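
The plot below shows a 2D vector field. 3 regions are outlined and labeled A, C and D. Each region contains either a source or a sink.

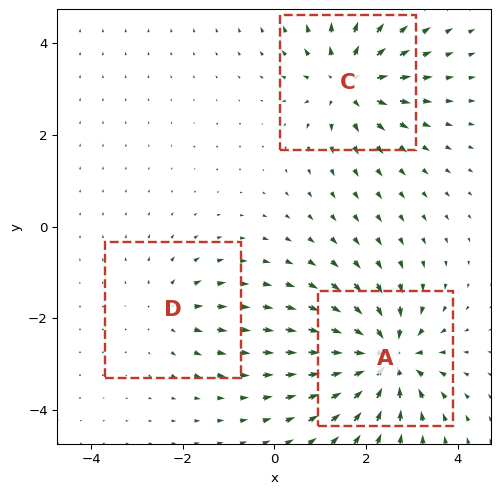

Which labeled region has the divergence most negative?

Divergence at each region's feature centre — A: about -5, C: about +4, D: about +2. Region A is most negative.

A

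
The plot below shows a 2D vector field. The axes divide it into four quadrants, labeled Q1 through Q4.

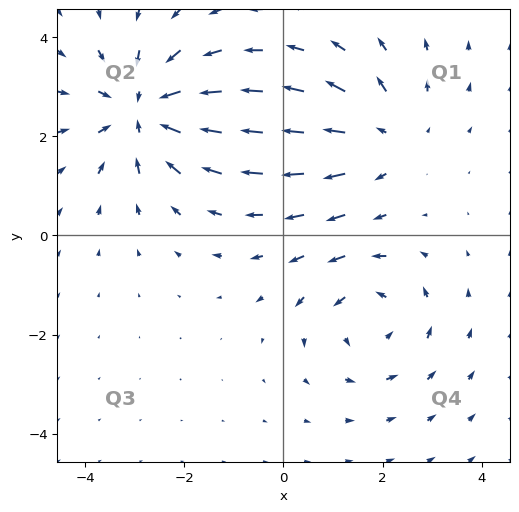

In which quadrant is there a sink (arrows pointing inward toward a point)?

Q2

The sink sits at approximately (-2.8, 2.5), which lies in quadrant Q2. The divergence there is about -4, negative as expected for a sink.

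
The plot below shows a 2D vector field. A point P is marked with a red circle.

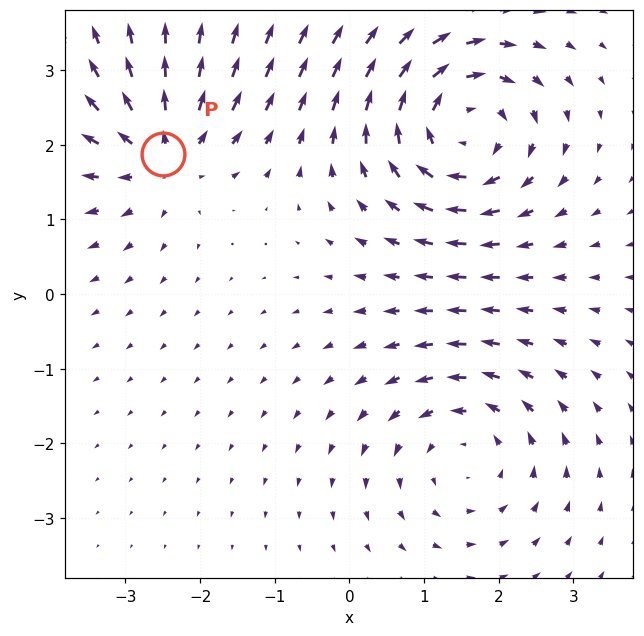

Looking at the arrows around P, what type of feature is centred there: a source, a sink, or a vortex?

source

At P (-2.5, 1.9) the arrows spread outward. Divergence about +4, curl ≈0 — positive divergence with near-zero curl is a source.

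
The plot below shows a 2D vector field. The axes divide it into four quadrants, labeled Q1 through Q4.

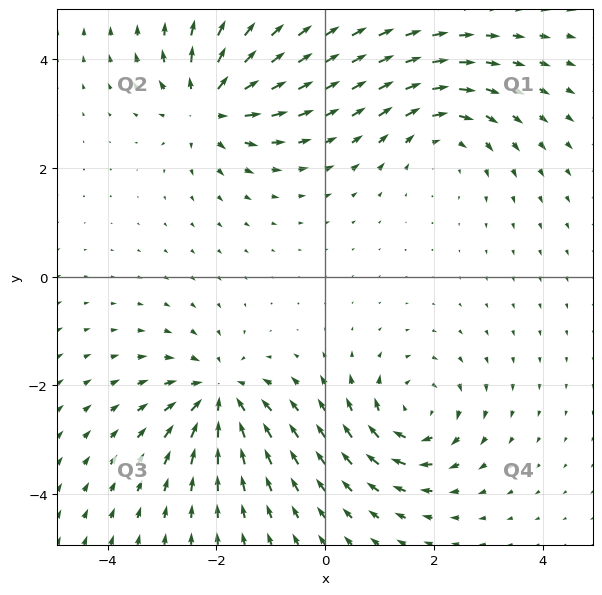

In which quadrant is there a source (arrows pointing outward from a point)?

The source sits at approximately (-2.1, 3.2), which lies in quadrant Q2. The divergence there is about +7, positive as expected for a source.

Q2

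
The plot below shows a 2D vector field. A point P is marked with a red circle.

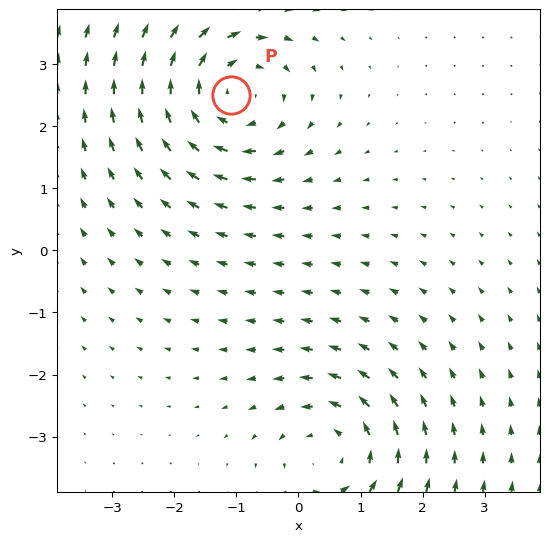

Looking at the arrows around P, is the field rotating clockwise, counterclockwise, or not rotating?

clockwise

Near P at (-1.1, 2.5) the arrows circulate clockwise. The curl (z-component) there is about -3; negative curl means clockwise rotation.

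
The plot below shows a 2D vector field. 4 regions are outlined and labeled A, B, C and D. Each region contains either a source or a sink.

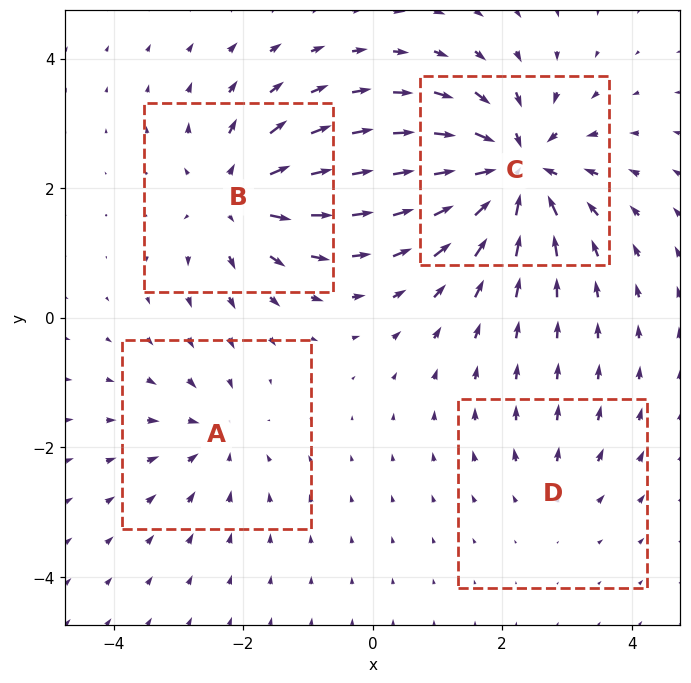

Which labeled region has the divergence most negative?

Divergence at each region's feature centre — A: about -4, B: about +6, C: about -8, D: about +2. Region C is most negative.

C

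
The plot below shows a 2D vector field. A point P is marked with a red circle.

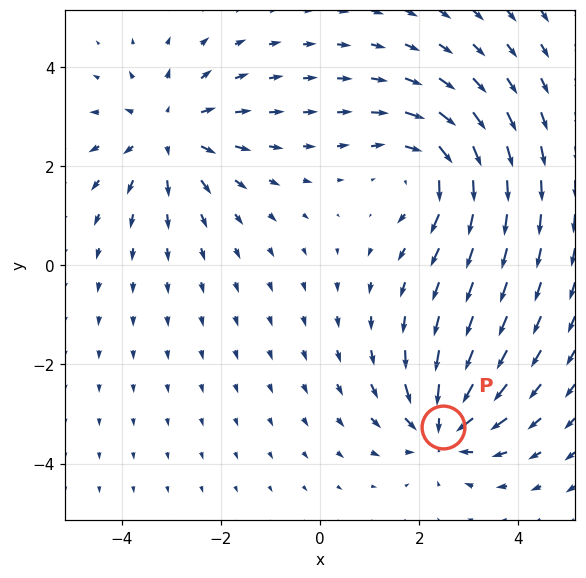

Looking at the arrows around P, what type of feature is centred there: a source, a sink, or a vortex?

sink

At P (2.5, -3.3) the arrows converge inward. Divergence about -5, curl ≈0 — negative divergence with near-zero curl is a sink.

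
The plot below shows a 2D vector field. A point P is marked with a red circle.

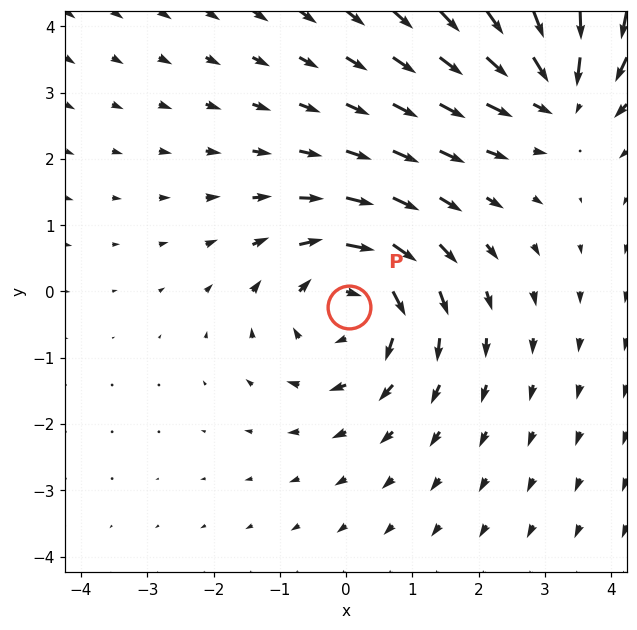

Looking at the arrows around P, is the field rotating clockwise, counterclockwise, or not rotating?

Near P at (0.0, -0.2) the arrows circulate clockwise. The curl (z-component) there is about -4; negative curl means clockwise rotation.

clockwise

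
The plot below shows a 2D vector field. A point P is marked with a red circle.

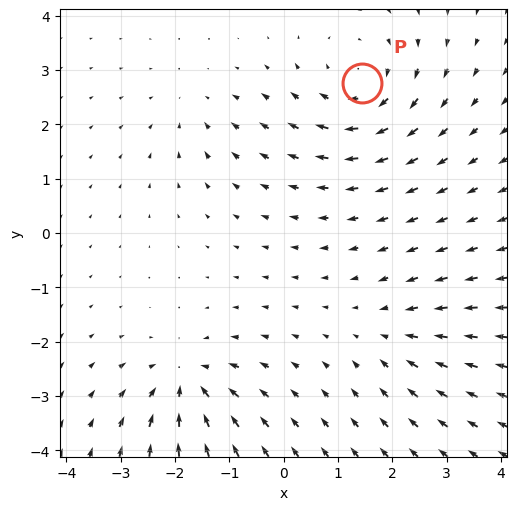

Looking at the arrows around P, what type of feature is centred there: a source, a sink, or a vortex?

vortex

At P (1.4, 2.8) the arrows circulate clockwise. Divergence ≈0, curl about -4 — near-zero divergence with nonzero curl is a vortex.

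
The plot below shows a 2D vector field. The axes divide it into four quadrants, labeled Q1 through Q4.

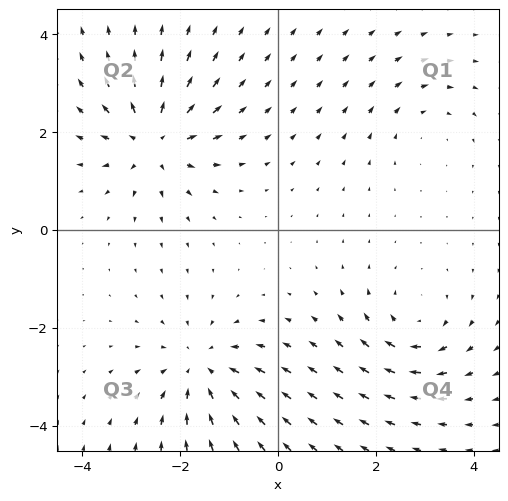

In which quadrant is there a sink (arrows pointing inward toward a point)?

Q3

The sink sits at approximately (-1.6, -2.8), which lies in quadrant Q3. The divergence there is about -4, negative as expected for a sink.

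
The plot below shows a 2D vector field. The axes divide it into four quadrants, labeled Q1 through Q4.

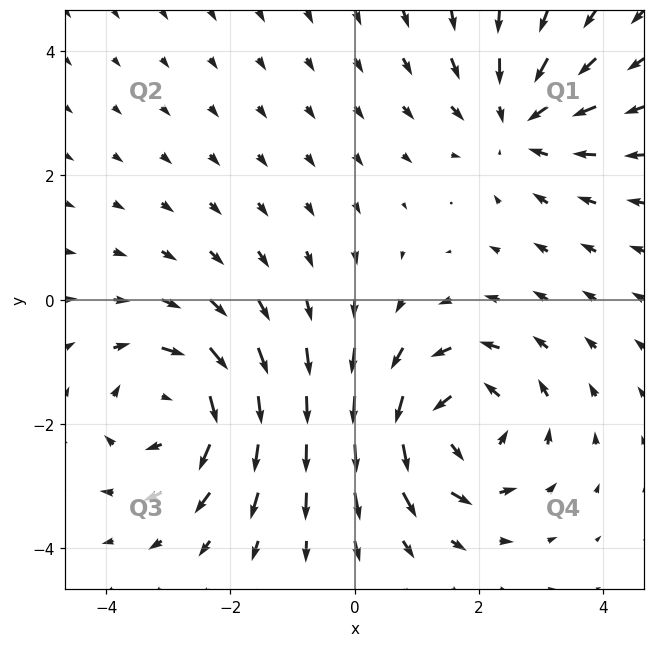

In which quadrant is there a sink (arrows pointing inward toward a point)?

The sink sits at approximately (2.6, 2.9), which lies in quadrant Q1. The divergence there is about -3, negative as expected for a sink.

Q1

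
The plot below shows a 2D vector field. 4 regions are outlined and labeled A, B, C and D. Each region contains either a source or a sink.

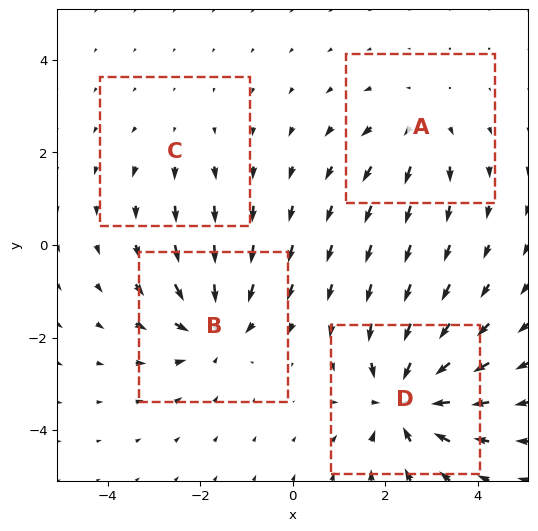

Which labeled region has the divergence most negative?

Divergence at each region's feature centre — A: about +3, B: about -5, C: about +2, D: about -7. Region D is most negative.

D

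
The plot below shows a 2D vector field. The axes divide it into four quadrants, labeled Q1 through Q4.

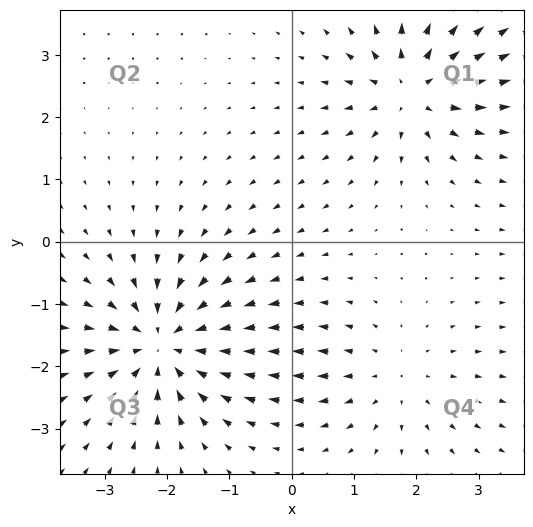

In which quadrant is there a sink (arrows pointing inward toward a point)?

Q3

The sink sits at approximately (-2.1, -1.6), which lies in quadrant Q3. The divergence there is about -5, negative as expected for a sink.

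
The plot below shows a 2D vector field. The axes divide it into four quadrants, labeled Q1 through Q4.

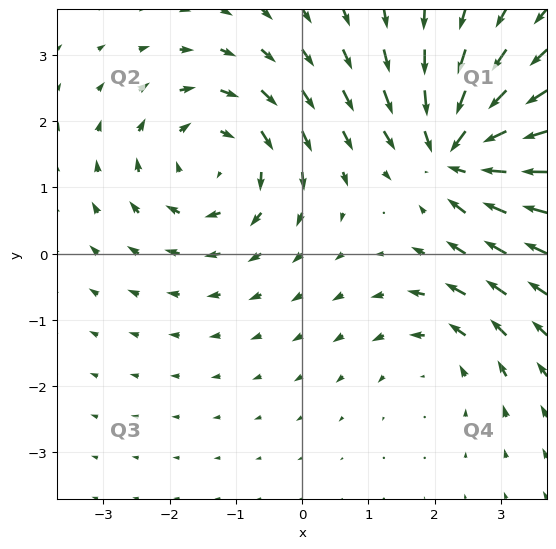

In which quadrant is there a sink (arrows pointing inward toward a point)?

Q1

The sink sits at approximately (2.3, 1.5), which lies in quadrant Q1. The divergence there is about -6, negative as expected for a sink.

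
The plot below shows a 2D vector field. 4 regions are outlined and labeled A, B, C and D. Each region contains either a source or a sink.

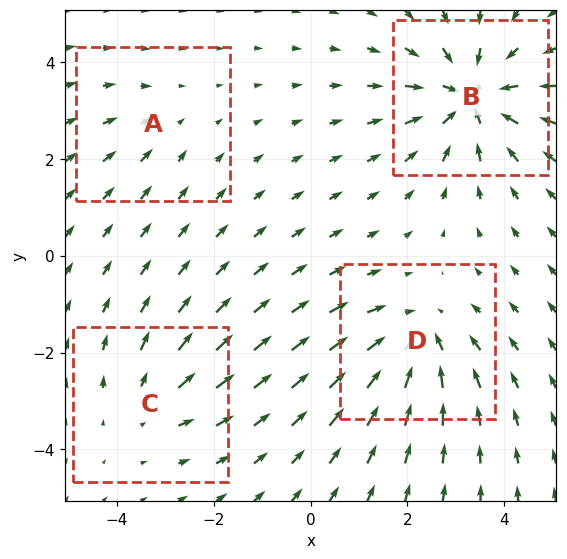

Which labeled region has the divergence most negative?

B

Divergence at each region's feature centre — A: about -2, B: about -7, C: about +3, D: about -5. Region B is most negative.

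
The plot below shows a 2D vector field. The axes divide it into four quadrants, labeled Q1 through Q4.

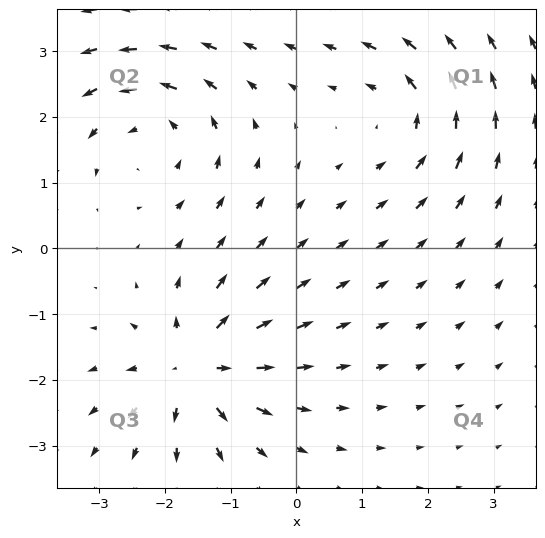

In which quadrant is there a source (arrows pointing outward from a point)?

The source sits at approximately (-1.5, -1.8), which lies in quadrant Q3. The divergence there is about +7, positive as expected for a source.

Q3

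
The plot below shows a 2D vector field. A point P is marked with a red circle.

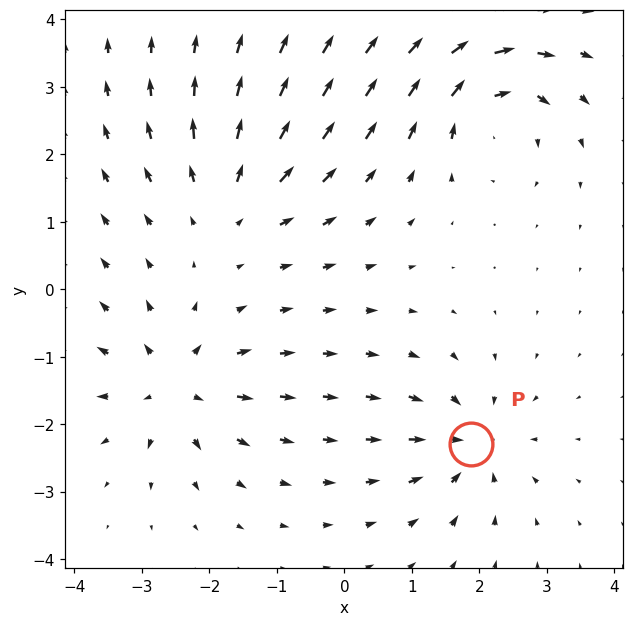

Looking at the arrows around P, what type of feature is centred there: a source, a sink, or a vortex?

At P (1.9, -2.3) the arrows converge inward. Divergence about -6, curl ≈0 — negative divergence with near-zero curl is a sink.

sink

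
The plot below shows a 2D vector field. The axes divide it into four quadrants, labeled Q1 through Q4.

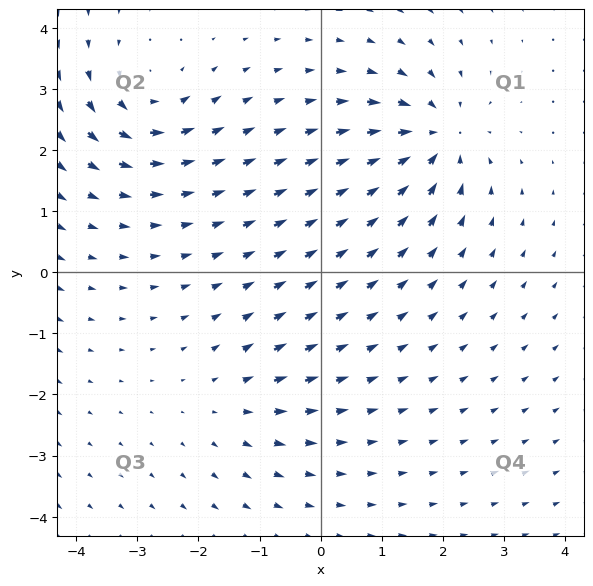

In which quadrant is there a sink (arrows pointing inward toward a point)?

The sink sits at approximately (1.9, 2.2), which lies in quadrant Q1. The divergence there is about -5, negative as expected for a sink.

Q1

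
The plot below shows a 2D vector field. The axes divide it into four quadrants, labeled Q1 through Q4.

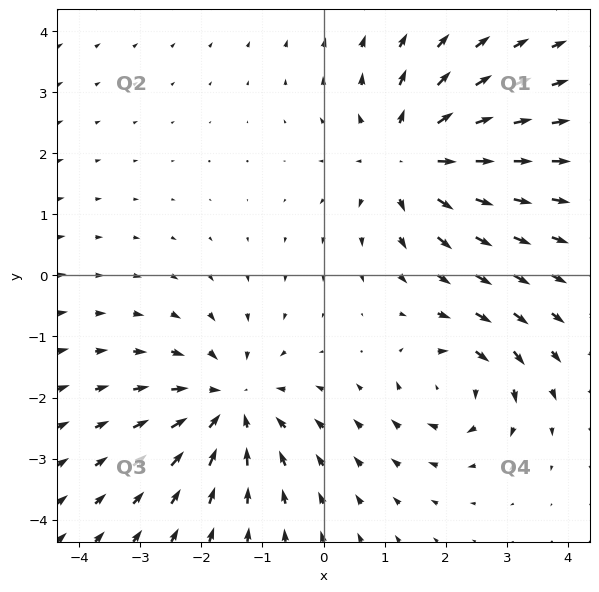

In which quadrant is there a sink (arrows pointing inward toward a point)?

The sink sits at approximately (-1.5, -2.1), which lies in quadrant Q3. The divergence there is about -4, negative as expected for a sink.

Q3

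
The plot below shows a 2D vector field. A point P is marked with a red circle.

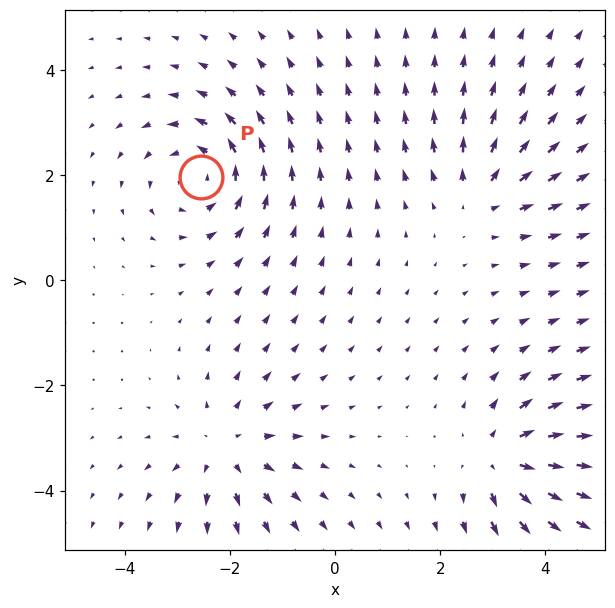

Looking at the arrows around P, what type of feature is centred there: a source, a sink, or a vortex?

At P (-2.5, 2.0) the arrows circulate counterclockwise. Divergence ≈0, curl about +4 — near-zero divergence with nonzero curl is a vortex.

vortex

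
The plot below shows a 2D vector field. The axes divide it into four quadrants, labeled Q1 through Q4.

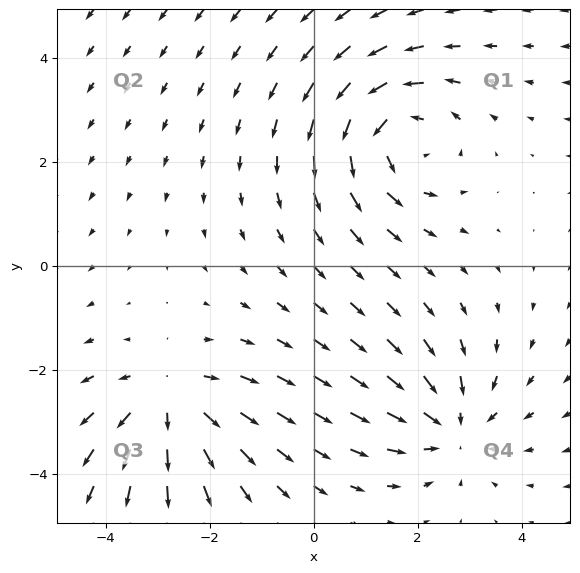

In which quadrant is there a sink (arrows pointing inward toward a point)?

The sink sits at approximately (2.7, -3.1), which lies in quadrant Q4. The divergence there is about -2, negative as expected for a sink.

Q4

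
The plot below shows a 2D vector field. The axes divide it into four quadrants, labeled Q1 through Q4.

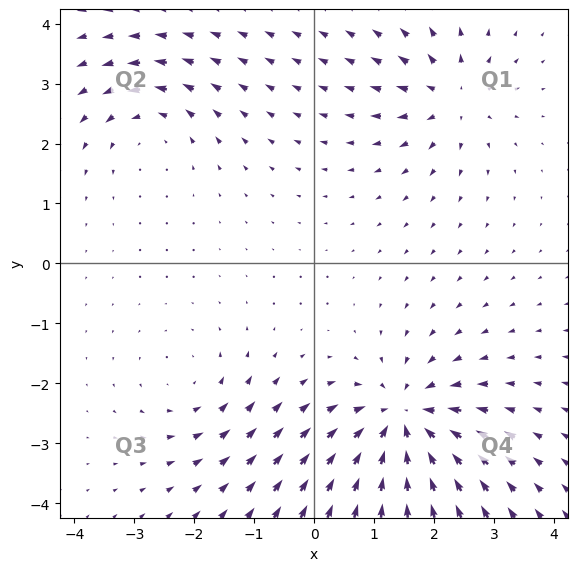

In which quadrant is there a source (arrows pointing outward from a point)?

The source sits at approximately (2.3, 2.8), which lies in quadrant Q1. The divergence there is about +4, positive as expected for a source.

Q1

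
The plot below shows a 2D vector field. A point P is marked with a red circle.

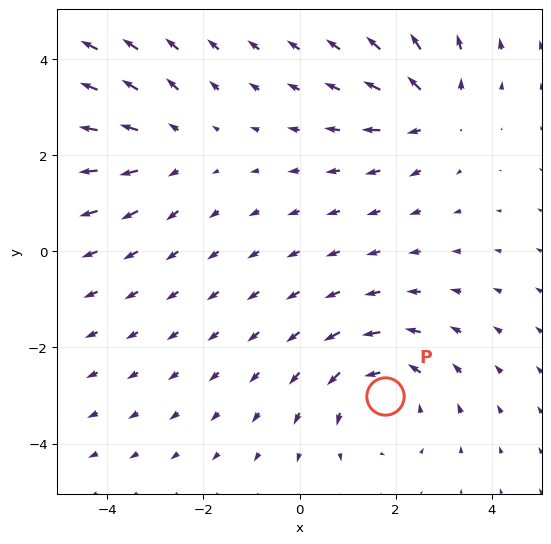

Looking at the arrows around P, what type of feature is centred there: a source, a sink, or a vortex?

vortex

At P (1.8, -3.0) the arrows circulate counterclockwise. Divergence ≈0, curl about +3 — near-zero divergence with nonzero curl is a vortex.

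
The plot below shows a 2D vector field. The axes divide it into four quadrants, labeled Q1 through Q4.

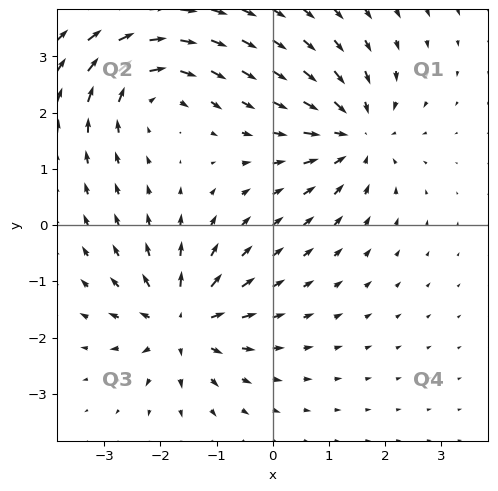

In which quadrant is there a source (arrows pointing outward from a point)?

Q3

The source sits at approximately (-1.6, -1.7), which lies in quadrant Q3. The divergence there is about +5, positive as expected for a source.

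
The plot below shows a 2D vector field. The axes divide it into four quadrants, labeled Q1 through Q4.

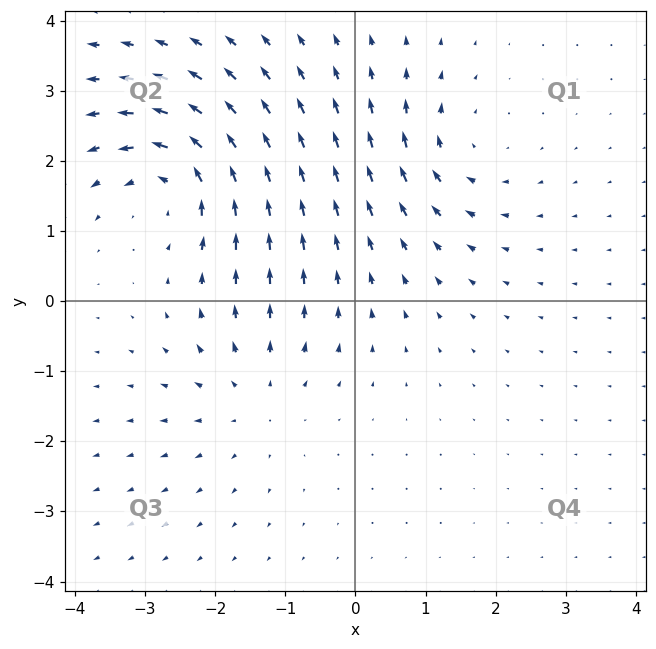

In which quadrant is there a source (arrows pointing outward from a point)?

The source sits at approximately (-1.4, -1.4), which lies in quadrant Q3. The divergence there is about +3, positive as expected for a source.

Q3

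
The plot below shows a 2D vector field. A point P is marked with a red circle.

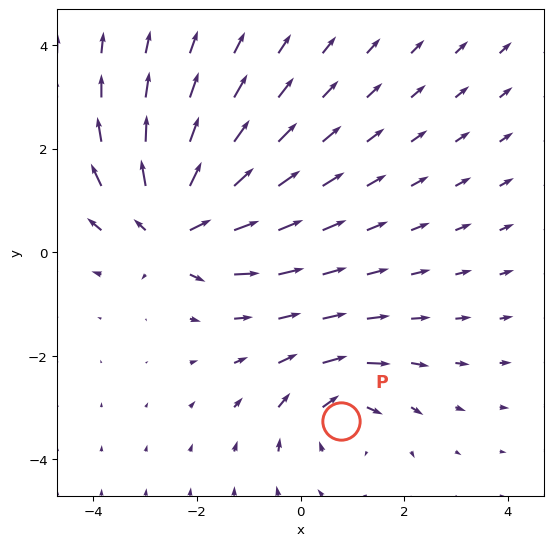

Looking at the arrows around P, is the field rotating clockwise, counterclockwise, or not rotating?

clockwise

Near P at (0.8, -3.3) the arrows circulate clockwise. The curl (z-component) there is about -3; negative curl means clockwise rotation.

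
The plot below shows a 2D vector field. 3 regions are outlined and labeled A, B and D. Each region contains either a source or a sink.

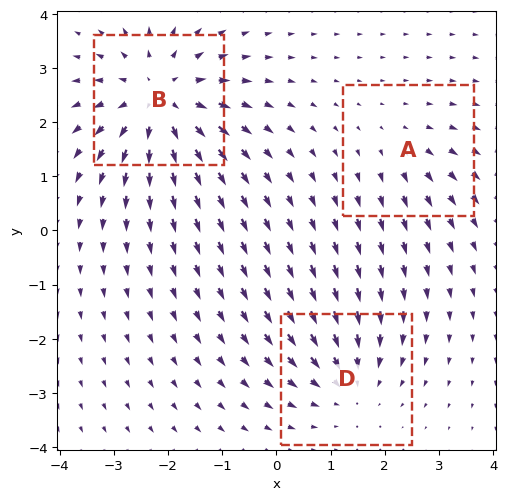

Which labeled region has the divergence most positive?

B

Divergence at each region's feature centre — A: about +2, B: about +5, D: about -3. Region B is most positive.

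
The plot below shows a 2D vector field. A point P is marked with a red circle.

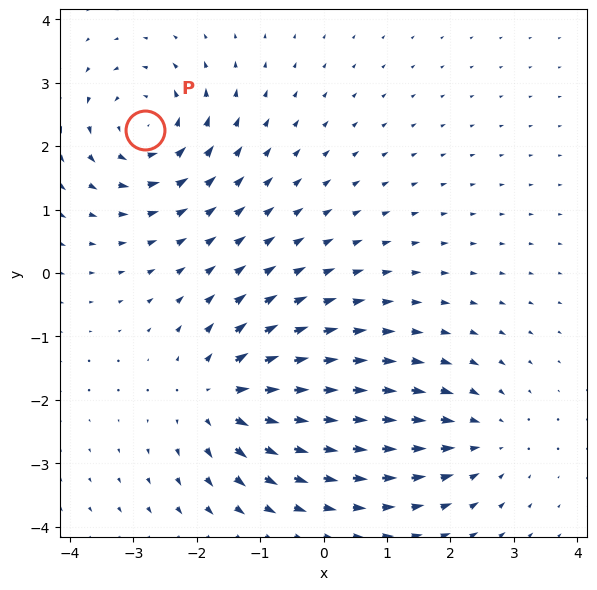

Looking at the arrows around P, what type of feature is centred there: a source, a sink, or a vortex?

At P (-2.8, 2.3) the arrows circulate counterclockwise. Divergence ≈0, curl about +6 — near-zero divergence with nonzero curl is a vortex.

vortex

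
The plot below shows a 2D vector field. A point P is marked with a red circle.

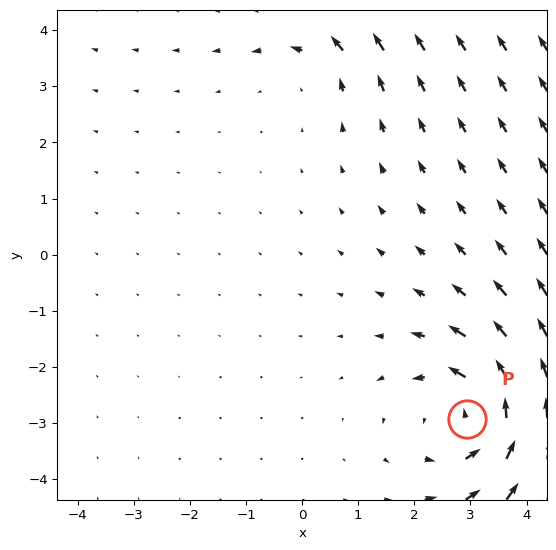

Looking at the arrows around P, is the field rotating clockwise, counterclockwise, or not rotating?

Near P at (2.9, -2.9) the arrows circulate counterclockwise. The curl (z-component) there is about +4; positive curl means counterclockwise rotation.

counterclockwise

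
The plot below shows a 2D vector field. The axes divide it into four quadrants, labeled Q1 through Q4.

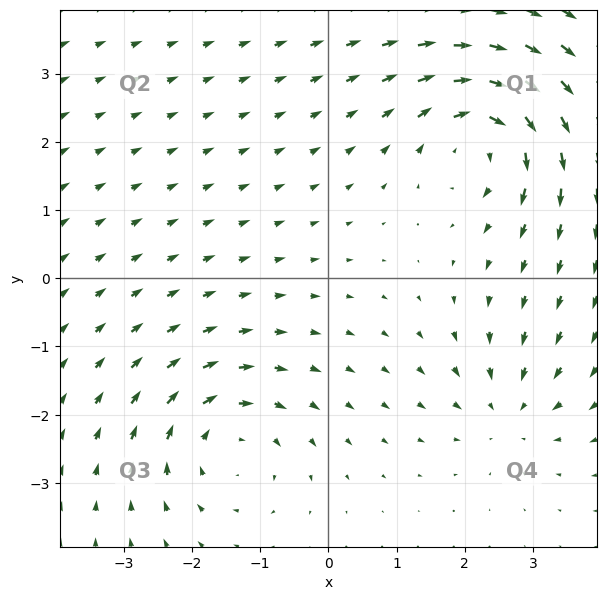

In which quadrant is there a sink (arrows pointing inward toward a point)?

Q4

The sink sits at approximately (2.6, -1.9), which lies in quadrant Q4. The divergence there is about -3, negative as expected for a sink.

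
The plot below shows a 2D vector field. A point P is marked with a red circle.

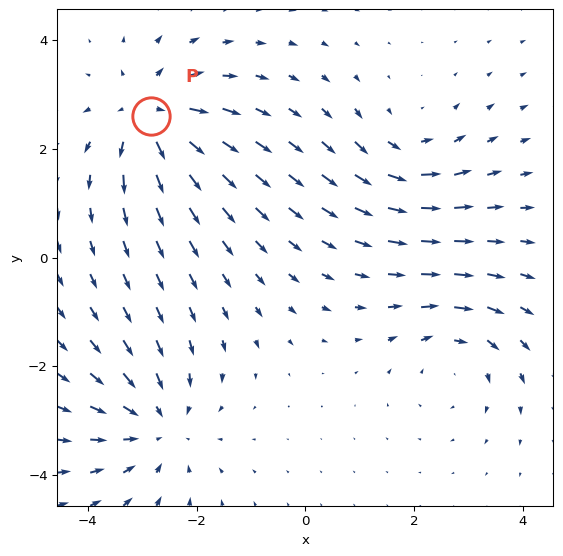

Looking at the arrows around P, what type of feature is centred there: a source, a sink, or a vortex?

source

At P (-2.8, 2.6) the arrows spread outward. Divergence about +6, curl ≈0 — positive divergence with near-zero curl is a source.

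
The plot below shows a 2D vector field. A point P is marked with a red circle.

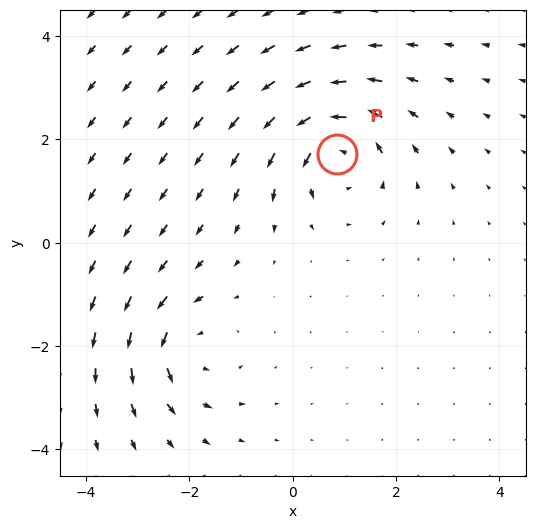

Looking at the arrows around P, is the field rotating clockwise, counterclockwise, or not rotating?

counterclockwise

Near P at (0.9, 1.7) the arrows circulate counterclockwise. The curl (z-component) there is about +6; positive curl means counterclockwise rotation.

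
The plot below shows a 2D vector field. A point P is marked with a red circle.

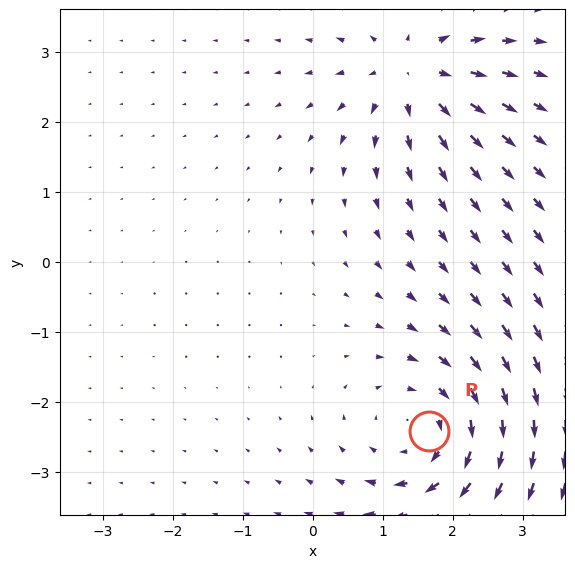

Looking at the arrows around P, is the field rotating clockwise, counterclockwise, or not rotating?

clockwise

Near P at (1.7, -2.4) the arrows circulate clockwise. The curl (z-component) there is about -3; negative curl means clockwise rotation.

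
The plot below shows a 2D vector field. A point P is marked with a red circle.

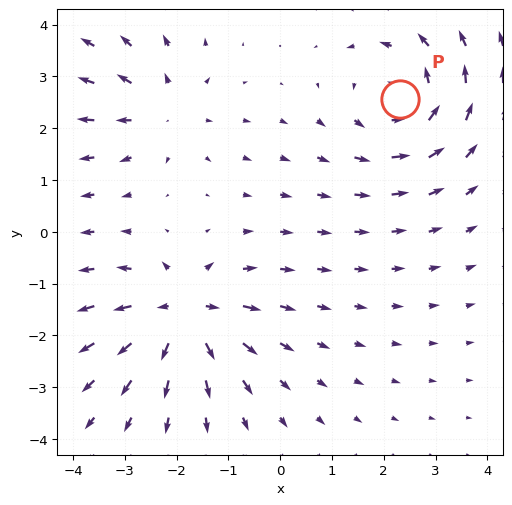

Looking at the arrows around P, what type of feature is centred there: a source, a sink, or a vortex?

At P (2.3, 2.6) the arrows circulate counterclockwise. Divergence ≈0, curl about +3 — near-zero divergence with nonzero curl is a vortex.

vortex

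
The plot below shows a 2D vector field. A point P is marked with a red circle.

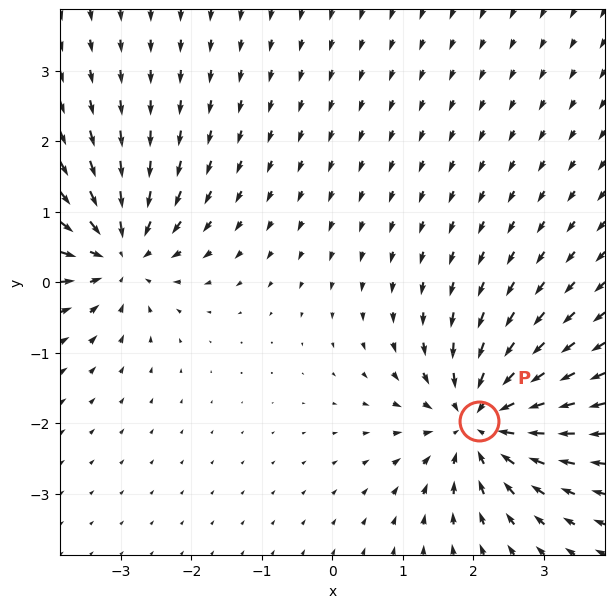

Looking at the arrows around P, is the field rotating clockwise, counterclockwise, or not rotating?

not rotating

Near P at (2.1, -2.0) the arrows show no circulation. The curl there is ≈0.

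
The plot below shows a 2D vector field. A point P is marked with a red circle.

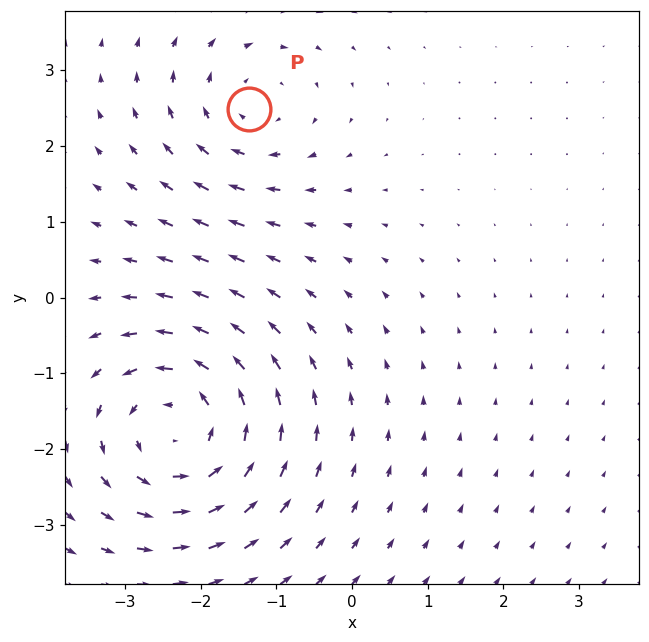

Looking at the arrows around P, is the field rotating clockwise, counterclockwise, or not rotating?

clockwise

Near P at (-1.4, 2.5) the arrows circulate clockwise. The curl (z-component) there is about -2; negative curl means clockwise rotation.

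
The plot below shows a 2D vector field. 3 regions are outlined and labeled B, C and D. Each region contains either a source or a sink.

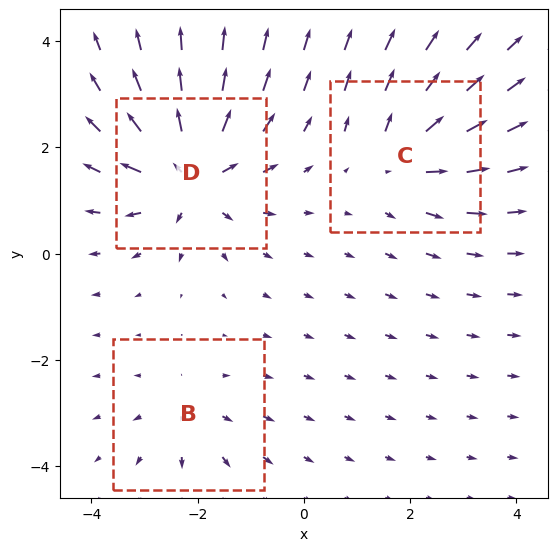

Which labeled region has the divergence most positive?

D

Divergence at each region's feature centre — B: about +2, C: about +3, D: about +5. Region D is most positive.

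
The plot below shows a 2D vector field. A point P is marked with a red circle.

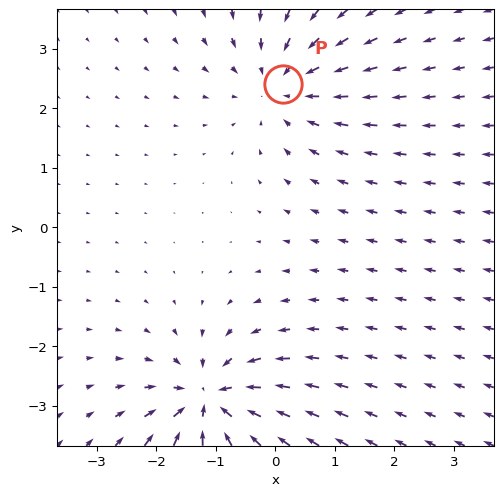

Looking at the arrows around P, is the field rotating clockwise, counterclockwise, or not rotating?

Near P at (0.1, 2.4) the arrows show no circulation. The curl there is ≈0.

not rotating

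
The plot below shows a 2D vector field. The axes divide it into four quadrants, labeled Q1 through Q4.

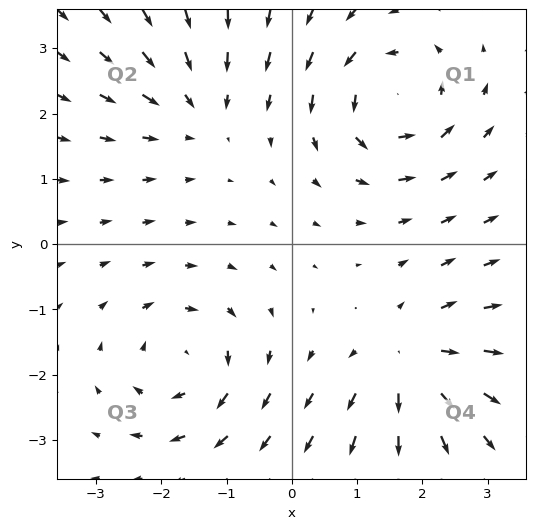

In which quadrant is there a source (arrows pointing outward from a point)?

Q4

The source sits at approximately (1.8, -1.8), which lies in quadrant Q4. The divergence there is about +4, positive as expected for a source.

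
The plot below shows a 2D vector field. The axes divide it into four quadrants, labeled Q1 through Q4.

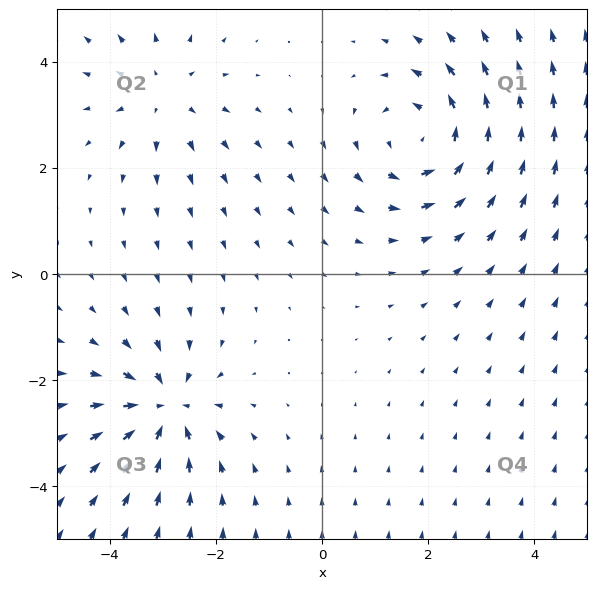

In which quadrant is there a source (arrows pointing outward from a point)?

The source sits at approximately (-3.0, 3.4), which lies in quadrant Q2. The divergence there is about +2, positive as expected for a source.

Q2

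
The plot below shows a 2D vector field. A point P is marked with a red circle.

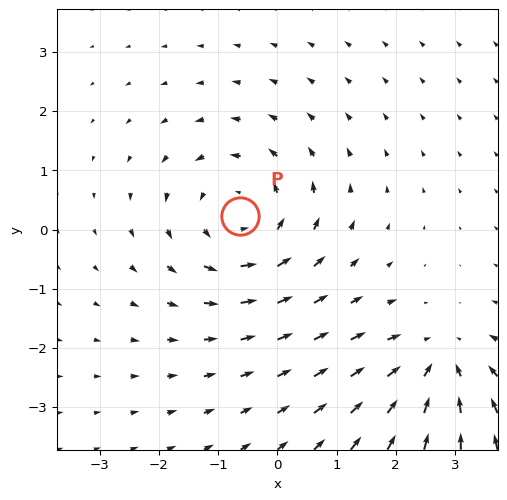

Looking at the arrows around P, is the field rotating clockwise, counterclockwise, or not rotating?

counterclockwise

Near P at (-0.6, 0.2) the arrows circulate counterclockwise. The curl (z-component) there is about +4; positive curl means counterclockwise rotation.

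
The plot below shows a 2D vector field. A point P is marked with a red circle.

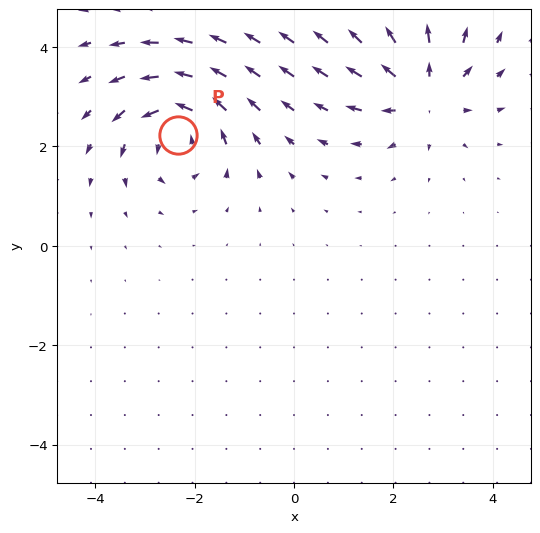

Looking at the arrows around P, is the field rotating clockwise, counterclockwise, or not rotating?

Near P at (-2.3, 2.2) the arrows circulate counterclockwise. The curl (z-component) there is about +6; positive curl means counterclockwise rotation.

counterclockwise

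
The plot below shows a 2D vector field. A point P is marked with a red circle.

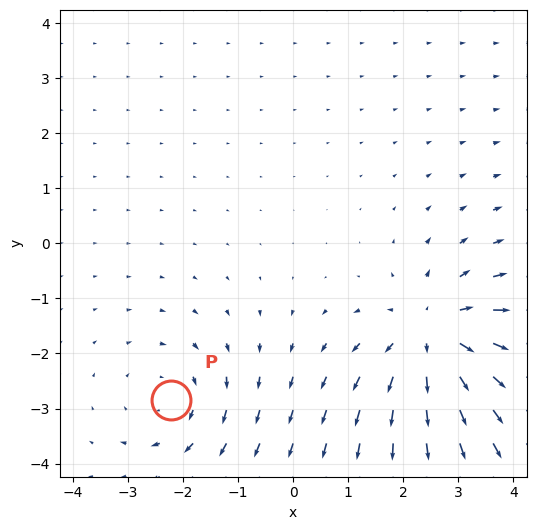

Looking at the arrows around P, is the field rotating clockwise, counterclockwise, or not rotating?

clockwise

Near P at (-2.2, -2.9) the arrows circulate clockwise. The curl (z-component) there is about -3; negative curl means clockwise rotation.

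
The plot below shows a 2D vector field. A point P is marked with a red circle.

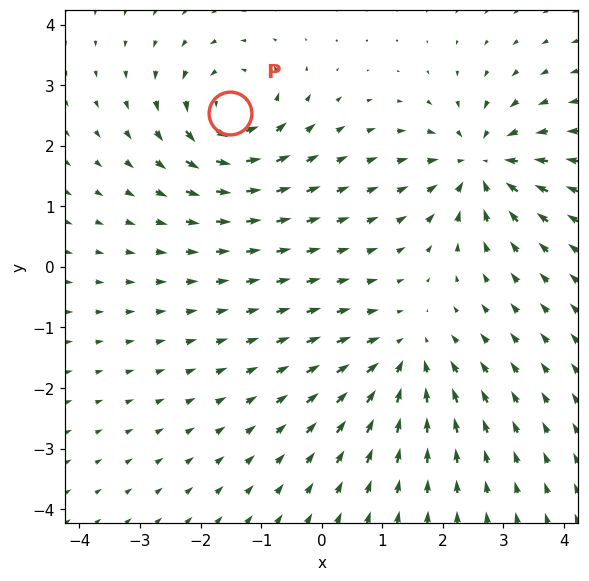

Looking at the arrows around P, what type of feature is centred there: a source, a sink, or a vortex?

At P (-1.5, 2.5) the arrows circulate counterclockwise. Divergence ≈0, curl about +4 — near-zero divergence with nonzero curl is a vortex.

vortex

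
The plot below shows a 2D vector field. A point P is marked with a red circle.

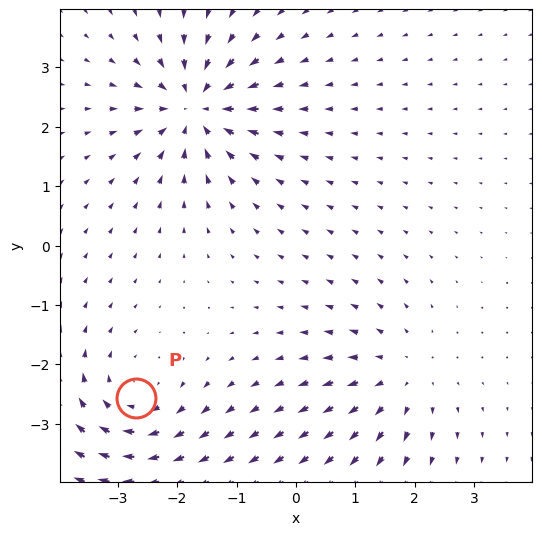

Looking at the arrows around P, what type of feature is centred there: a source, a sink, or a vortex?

vortex

At P (-2.7, -2.6) the arrows circulate clockwise. Divergence ≈0, curl about -4 — near-zero divergence with nonzero curl is a vortex.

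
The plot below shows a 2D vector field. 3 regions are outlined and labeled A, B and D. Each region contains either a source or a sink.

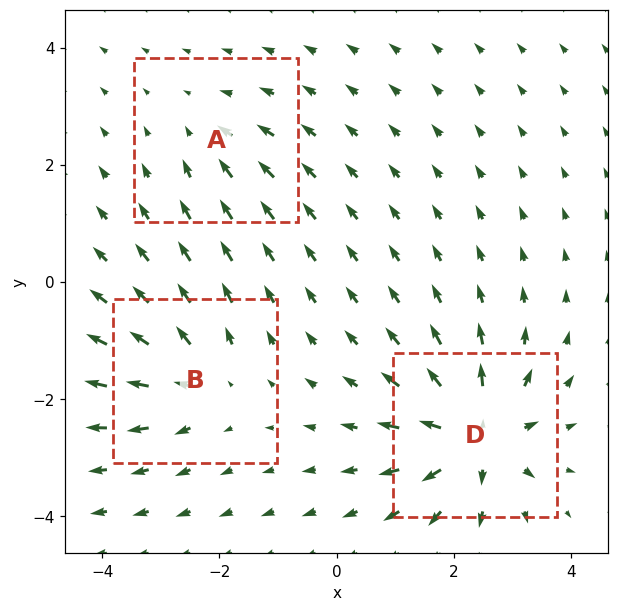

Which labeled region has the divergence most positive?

Divergence at each region's feature centre — A: about -2, B: about +4, D: about +7. Region D is most positive.

D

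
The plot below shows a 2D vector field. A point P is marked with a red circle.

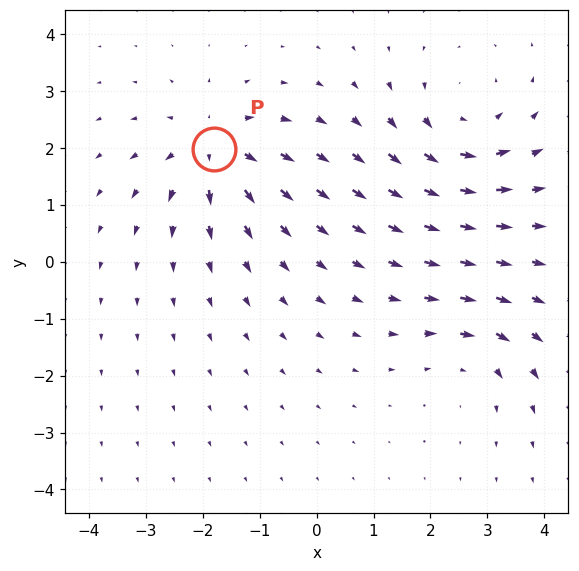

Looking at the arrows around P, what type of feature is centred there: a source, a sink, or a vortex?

source

At P (-1.8, 2.0) the arrows spread outward. Divergence about +5, curl ≈0 — positive divergence with near-zero curl is a source.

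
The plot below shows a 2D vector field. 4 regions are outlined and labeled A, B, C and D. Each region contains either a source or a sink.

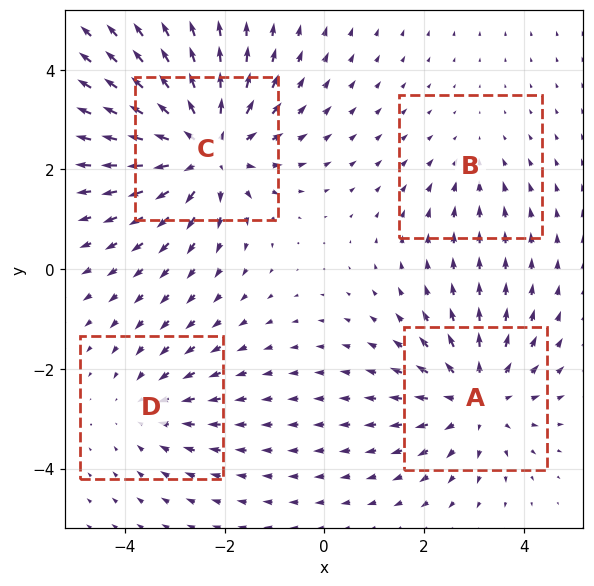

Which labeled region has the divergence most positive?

Divergence at each region's feature centre — A: about +4, B: about -2, C: about +6, D: about -3. Region C is most positive.

C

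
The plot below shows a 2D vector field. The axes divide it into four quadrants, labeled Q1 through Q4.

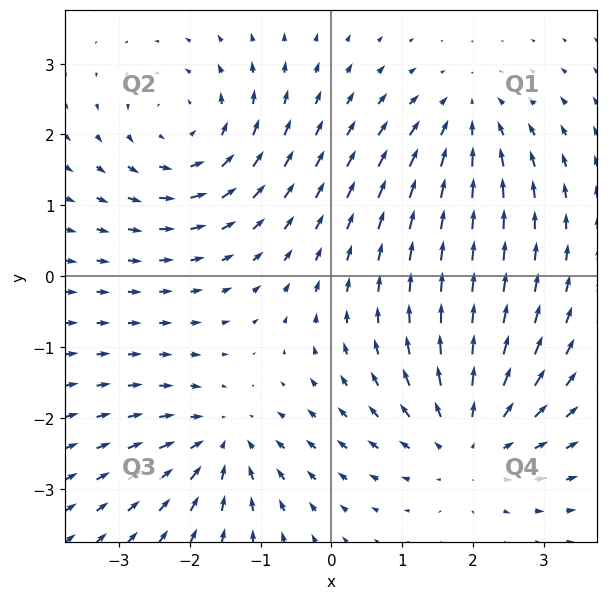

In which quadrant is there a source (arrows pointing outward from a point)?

Q4

The source sits at approximately (2.0, -2.3), which lies in quadrant Q4. The divergence there is about +5, positive as expected for a source.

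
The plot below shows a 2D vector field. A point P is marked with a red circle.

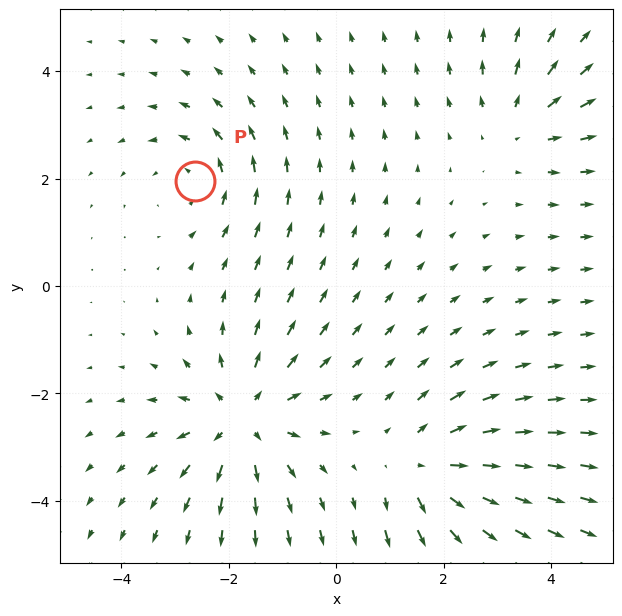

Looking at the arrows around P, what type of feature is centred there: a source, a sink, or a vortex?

vortex

At P (-2.6, 2.0) the arrows circulate counterclockwise. Divergence ≈0, curl about +3 — near-zero divergence with nonzero curl is a vortex.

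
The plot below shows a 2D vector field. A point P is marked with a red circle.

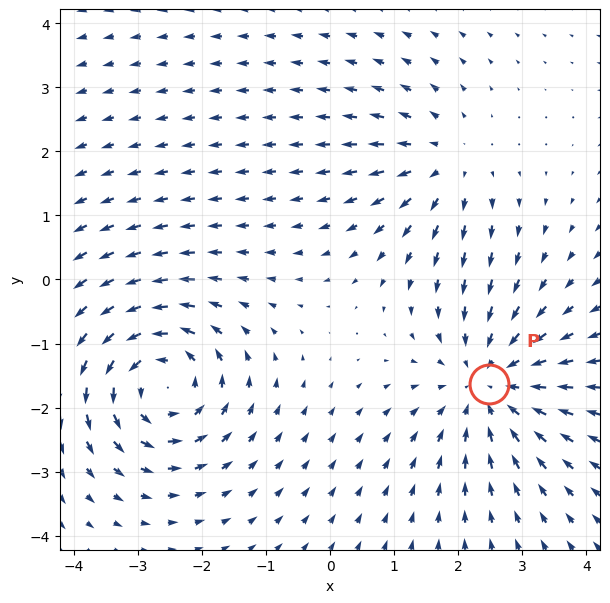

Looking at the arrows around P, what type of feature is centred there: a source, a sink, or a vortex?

At P (2.5, -1.6) the arrows converge inward. Divergence about -4, curl ≈0 — negative divergence with near-zero curl is a sink.

sink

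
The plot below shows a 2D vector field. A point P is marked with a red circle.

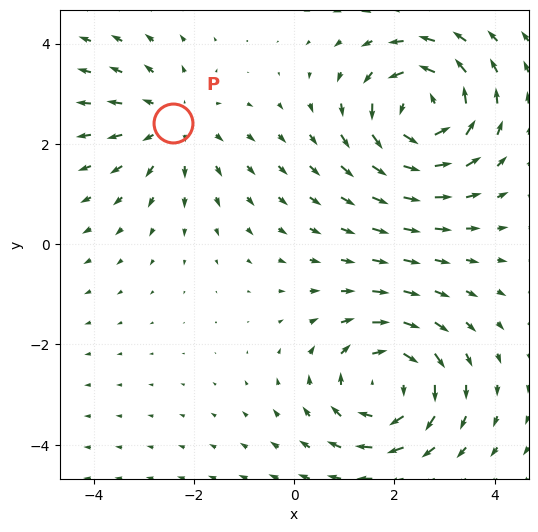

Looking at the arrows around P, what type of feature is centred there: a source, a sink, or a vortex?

At P (-2.4, 2.4) the arrows spread outward. Divergence about +3, curl ≈0 — positive divergence with near-zero curl is a source.

source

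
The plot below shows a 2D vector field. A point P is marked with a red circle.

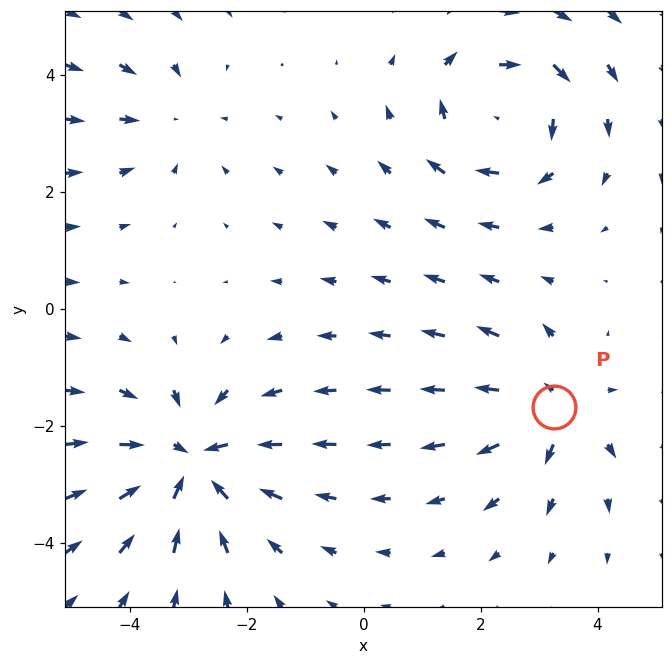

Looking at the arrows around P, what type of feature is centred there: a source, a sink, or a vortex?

source

At P (3.2, -1.7) the arrows spread outward. Divergence about +4, curl ≈0 — positive divergence with near-zero curl is a source.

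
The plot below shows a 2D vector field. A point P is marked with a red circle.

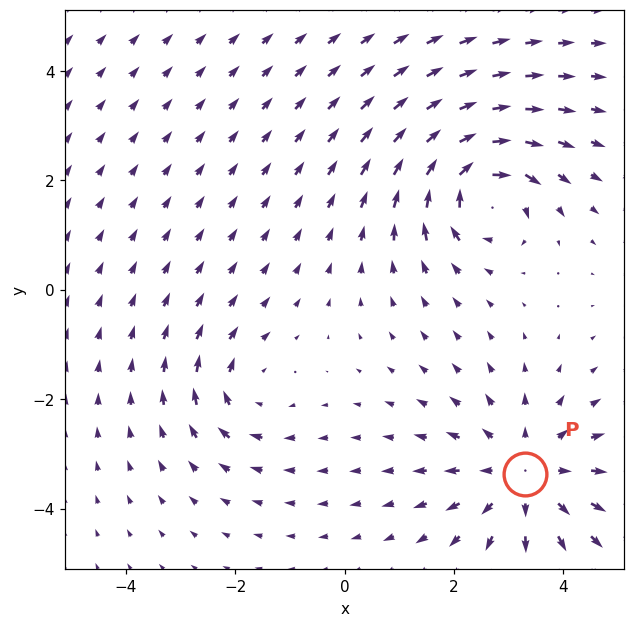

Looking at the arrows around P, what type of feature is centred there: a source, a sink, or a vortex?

source

At P (3.3, -3.4) the arrows spread outward. Divergence about +4, curl ≈0 — positive divergence with near-zero curl is a source.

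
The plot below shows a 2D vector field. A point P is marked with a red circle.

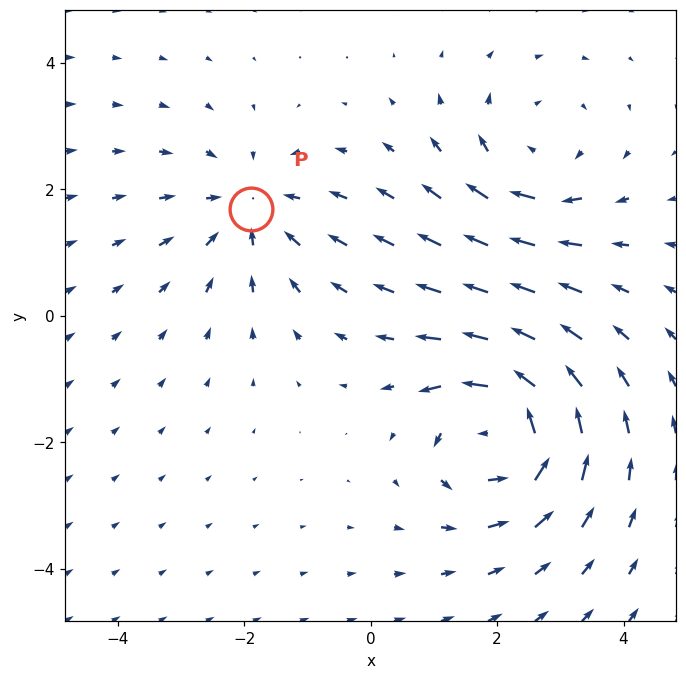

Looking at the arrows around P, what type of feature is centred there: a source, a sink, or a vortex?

sink

At P (-1.9, 1.7) the arrows converge inward. Divergence about -3, curl ≈0 — negative divergence with near-zero curl is a sink.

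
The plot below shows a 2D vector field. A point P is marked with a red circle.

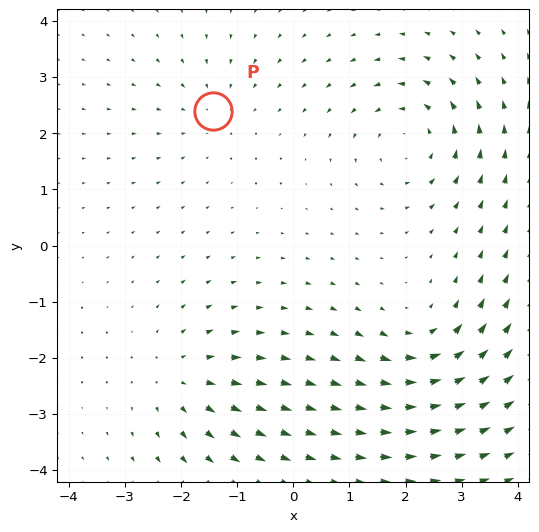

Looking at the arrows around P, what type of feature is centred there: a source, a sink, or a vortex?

At P (-1.4, 2.4) the arrows converge inward. Divergence about -2, curl ≈0 — negative divergence with near-zero curl is a sink.

sink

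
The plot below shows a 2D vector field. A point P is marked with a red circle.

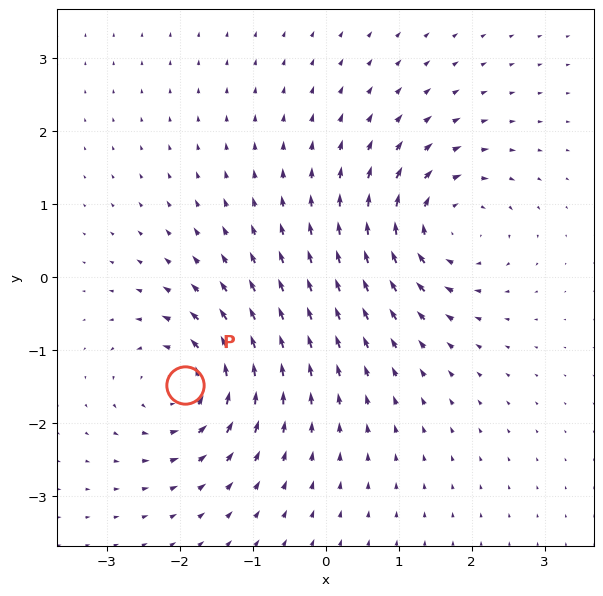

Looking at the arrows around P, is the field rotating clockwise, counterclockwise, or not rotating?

Near P at (-1.9, -1.5) the arrows circulate counterclockwise. The curl (z-component) there is about +6; positive curl means counterclockwise rotation.

counterclockwise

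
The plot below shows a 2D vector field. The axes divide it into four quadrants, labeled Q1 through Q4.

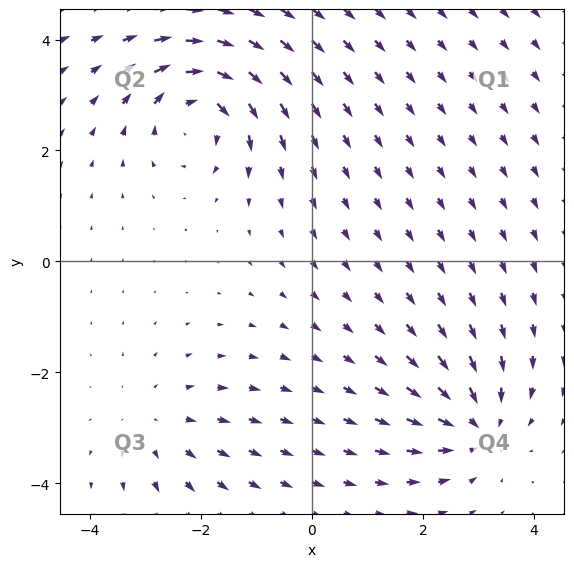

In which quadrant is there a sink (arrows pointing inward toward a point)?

Q4

The sink sits at approximately (3.0, -3.0), which lies in quadrant Q4. The divergence there is about -4, negative as expected for a sink.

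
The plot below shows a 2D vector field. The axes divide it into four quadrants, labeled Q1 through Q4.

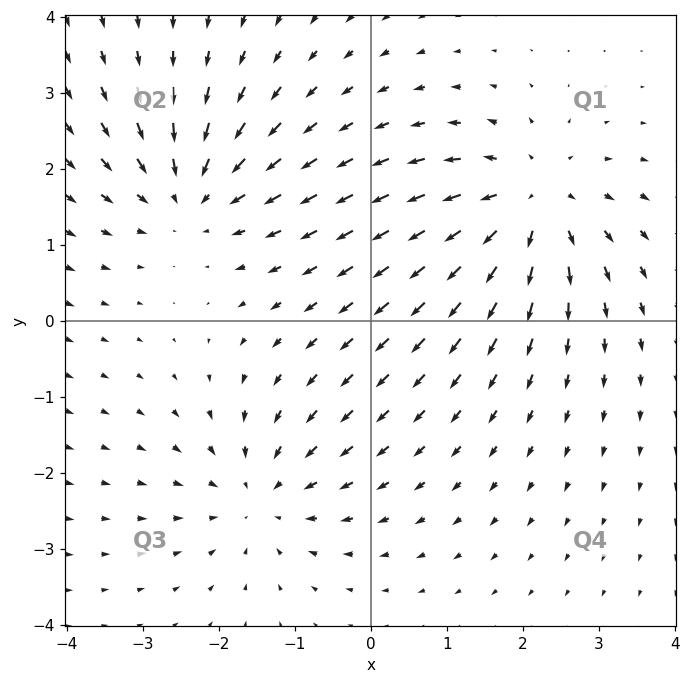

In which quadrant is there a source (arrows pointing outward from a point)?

Q1

The source sits at approximately (2.1, 1.5), which lies in quadrant Q1. The divergence there is about +4, positive as expected for a source.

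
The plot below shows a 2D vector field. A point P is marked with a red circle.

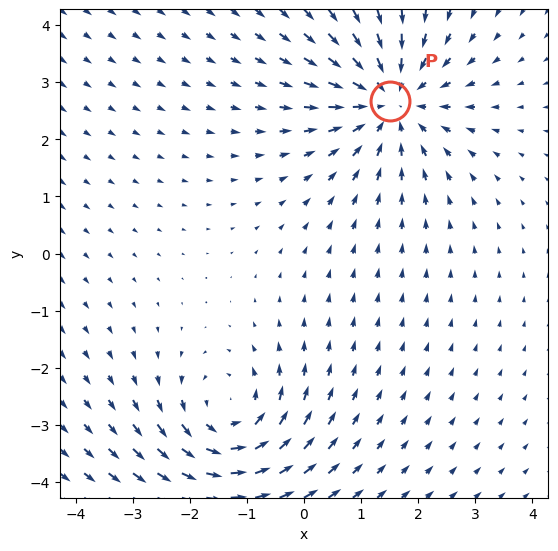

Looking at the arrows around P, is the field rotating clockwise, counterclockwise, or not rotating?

not rotating

Near P at (1.5, 2.7) the arrows show no circulation. The curl there is ≈0.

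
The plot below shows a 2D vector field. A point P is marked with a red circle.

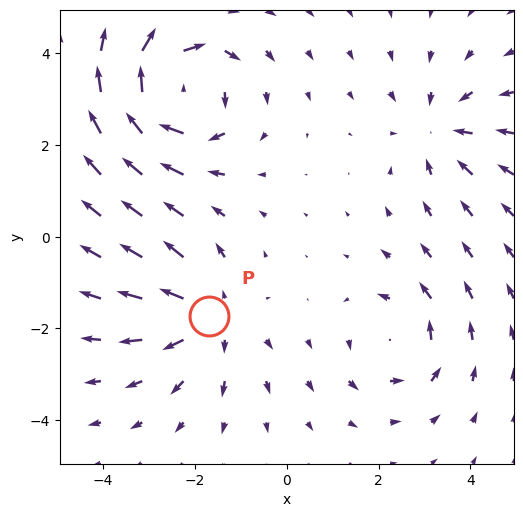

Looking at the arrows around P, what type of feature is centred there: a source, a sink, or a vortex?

At P (-1.7, -1.7) the arrows spread outward. Divergence about +3, curl ≈0 — positive divergence with near-zero curl is a source.

source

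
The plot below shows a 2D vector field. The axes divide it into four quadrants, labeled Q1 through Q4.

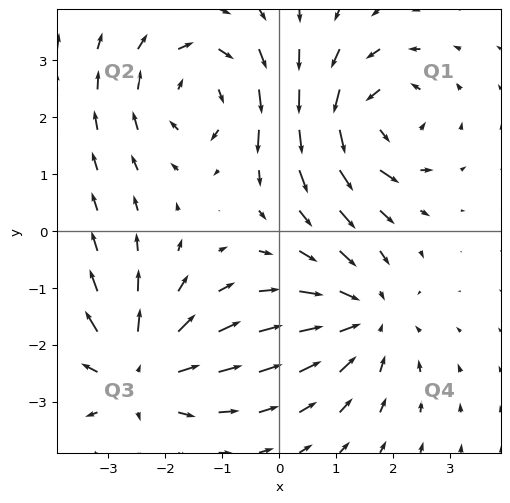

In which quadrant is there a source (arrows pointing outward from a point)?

The source sits at approximately (-2.5, -2.5), which lies in quadrant Q3. The divergence there is about +4, positive as expected for a source.

Q3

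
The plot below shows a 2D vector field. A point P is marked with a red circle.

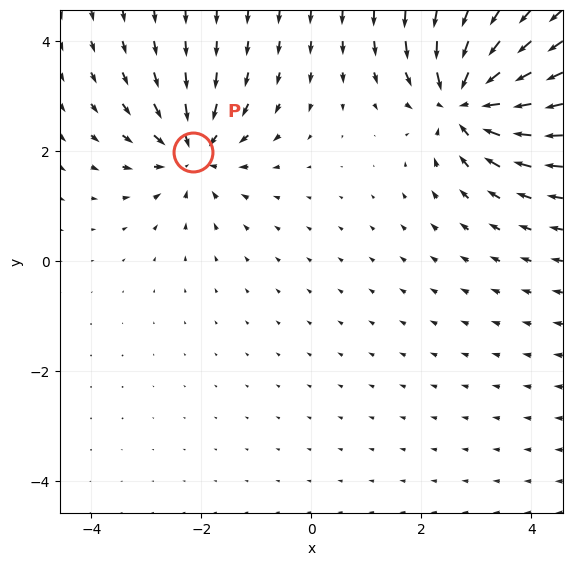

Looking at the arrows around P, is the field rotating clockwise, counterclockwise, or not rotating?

Near P at (-2.2, 2.0) the arrows show no circulation. The curl there is ≈0.

not rotating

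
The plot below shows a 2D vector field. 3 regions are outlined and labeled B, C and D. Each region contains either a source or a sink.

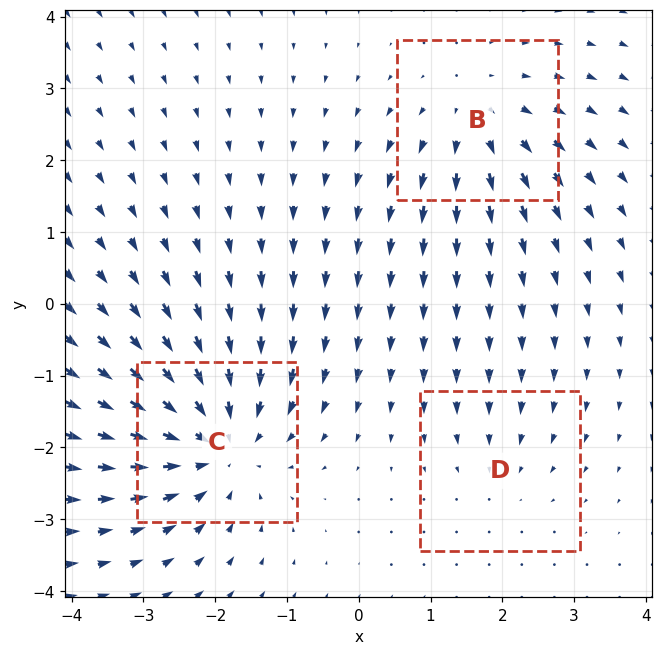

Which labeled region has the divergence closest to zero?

D

Divergence at each region's feature centre — B: about +3, C: about -5, D: about -2. Region D is closest to zero.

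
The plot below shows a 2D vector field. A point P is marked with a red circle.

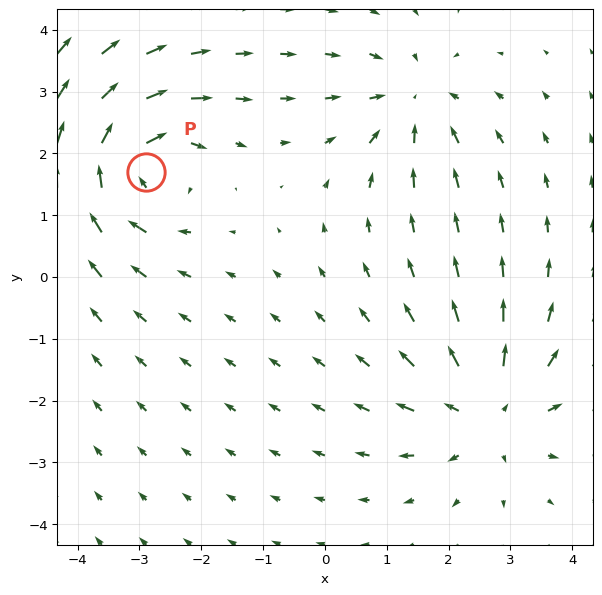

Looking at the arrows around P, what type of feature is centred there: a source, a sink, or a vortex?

vortex

At P (-2.9, 1.7) the arrows circulate clockwise. Divergence ≈0, curl about -6 — near-zero divergence with nonzero curl is a vortex.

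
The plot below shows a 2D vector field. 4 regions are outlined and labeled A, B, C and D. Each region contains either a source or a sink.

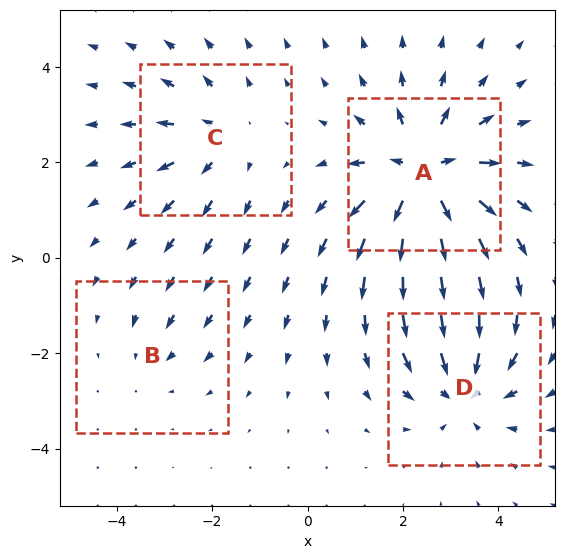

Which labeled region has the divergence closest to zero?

B

Divergence at each region's feature centre — A: about +7, B: about -2, C: about +3, D: about -5. Region B is closest to zero.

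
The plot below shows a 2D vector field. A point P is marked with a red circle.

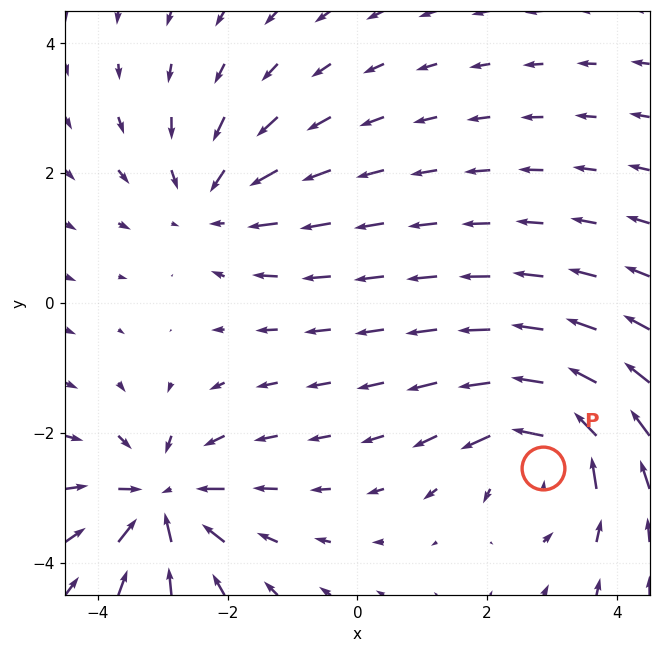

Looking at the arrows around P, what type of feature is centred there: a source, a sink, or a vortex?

At P (2.9, -2.5) the arrows circulate counterclockwise. Divergence ≈0, curl about +4 — near-zero divergence with nonzero curl is a vortex.

vortex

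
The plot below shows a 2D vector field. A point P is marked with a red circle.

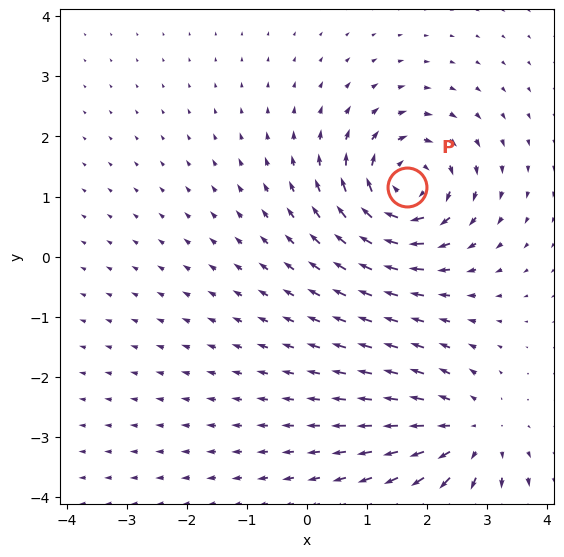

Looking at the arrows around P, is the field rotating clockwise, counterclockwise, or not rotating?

Near P at (1.7, 1.2) the arrows circulate clockwise. The curl (z-component) there is about -6; negative curl means clockwise rotation.

clockwise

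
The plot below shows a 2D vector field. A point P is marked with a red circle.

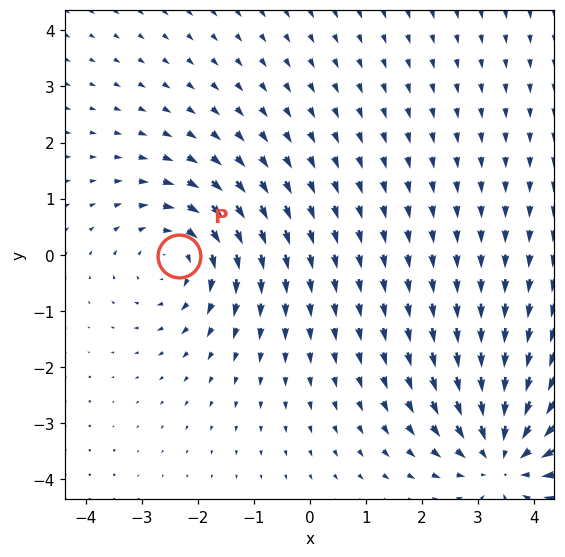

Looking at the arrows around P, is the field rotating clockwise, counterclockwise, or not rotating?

clockwise

Near P at (-2.3, -0.0) the arrows circulate clockwise. The curl (z-component) there is about -3; negative curl means clockwise rotation.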